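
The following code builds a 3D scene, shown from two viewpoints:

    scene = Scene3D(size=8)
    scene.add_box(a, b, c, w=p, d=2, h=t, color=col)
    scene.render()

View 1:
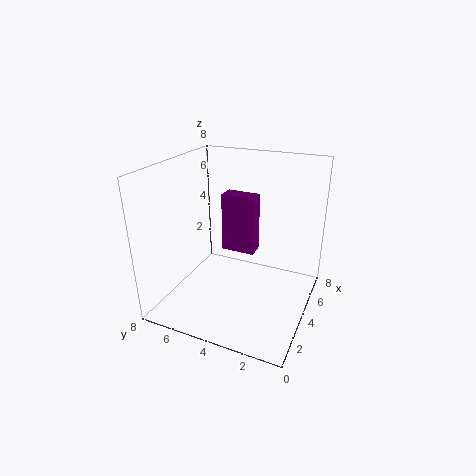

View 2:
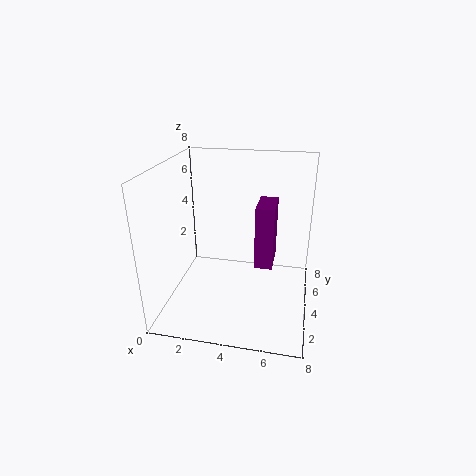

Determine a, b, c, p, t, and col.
a = 5, b = 3.5, c = 2.5, p = 1, t = 3.5, col = 'purple'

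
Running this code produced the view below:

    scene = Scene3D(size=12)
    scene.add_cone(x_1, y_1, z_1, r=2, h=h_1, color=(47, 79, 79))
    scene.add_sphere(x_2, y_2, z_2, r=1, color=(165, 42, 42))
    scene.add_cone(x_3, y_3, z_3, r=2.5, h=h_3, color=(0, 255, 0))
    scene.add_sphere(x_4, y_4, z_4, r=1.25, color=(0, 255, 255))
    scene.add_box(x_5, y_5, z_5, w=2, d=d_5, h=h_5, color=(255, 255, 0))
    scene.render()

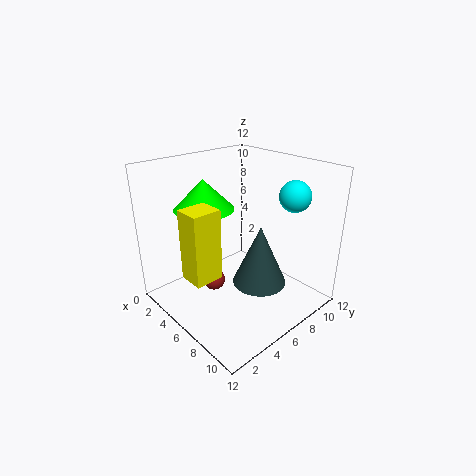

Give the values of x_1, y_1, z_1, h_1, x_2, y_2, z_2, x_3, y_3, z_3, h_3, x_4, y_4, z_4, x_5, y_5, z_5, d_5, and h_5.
x_1 = 9.5; y_1 = 5; z_1 = 4; h_1 = 4.5; x_2 = 3.5; y_2 = 5.25; z_2 = 1; x_3 = 3.5; y_3 = 4.5; z_3 = 8.25; h_3 = 2.5; x_4 = 9.25; y_4 = 9; z_4 = 9.75; x_5 = 5.5; y_5 = 0.75; z_5 = 4.25; d_5 = 2.25; h_5 = 5.5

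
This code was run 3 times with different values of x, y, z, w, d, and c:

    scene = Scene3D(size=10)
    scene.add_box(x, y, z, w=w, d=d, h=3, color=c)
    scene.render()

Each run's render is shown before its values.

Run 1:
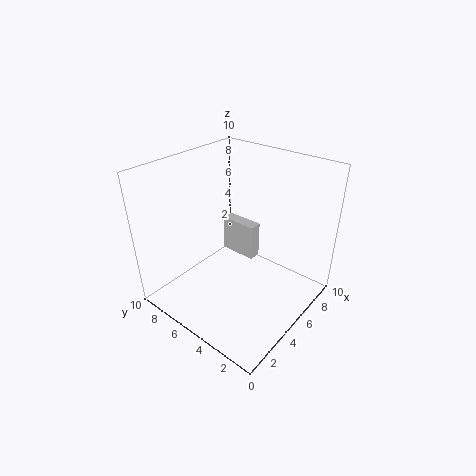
x = 8
y = 6
z = 1
w = 1
d = 3
c = 'lightgray'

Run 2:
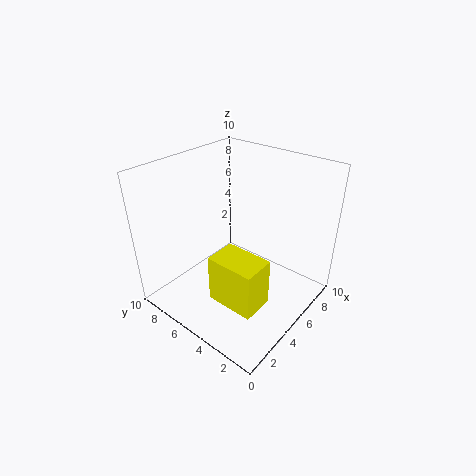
x = 1
y = 1
z = 3
w = 2
d = 3
c = 'yellow'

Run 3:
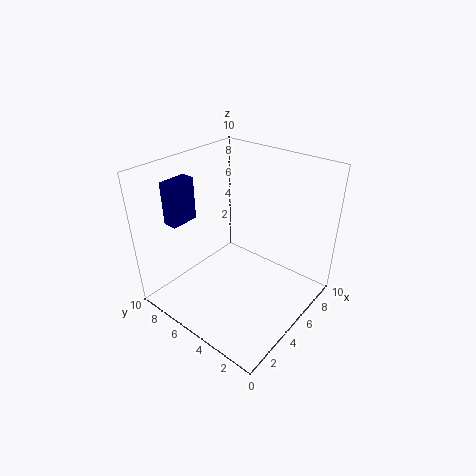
x = 2
y = 8
z = 6
w = 2
d = 1
c = 'navy'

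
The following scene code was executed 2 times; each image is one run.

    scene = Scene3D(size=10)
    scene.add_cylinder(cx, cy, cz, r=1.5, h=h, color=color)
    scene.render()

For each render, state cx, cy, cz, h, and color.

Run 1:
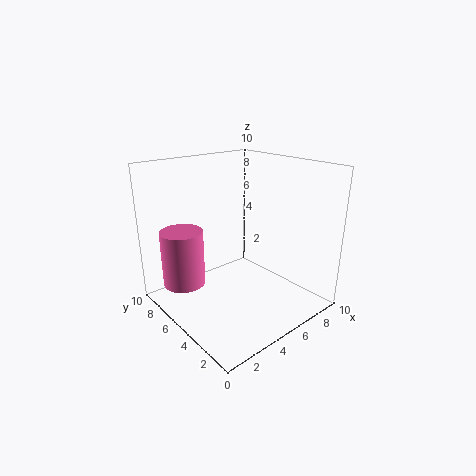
cx = 2, cy = 7.5, cz = 1.5, h = 4, color = 'hotpink'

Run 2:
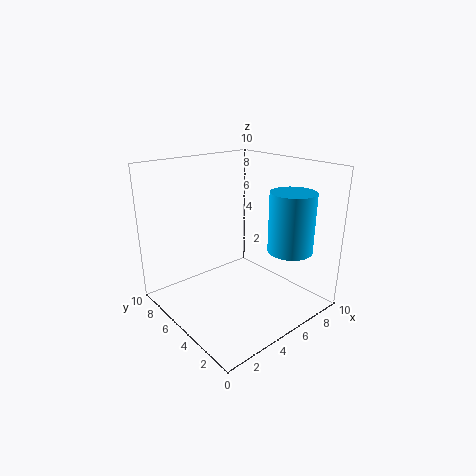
cx = 7, cy = 2, cz = 4.5, h = 4, color = 'deepskyblue'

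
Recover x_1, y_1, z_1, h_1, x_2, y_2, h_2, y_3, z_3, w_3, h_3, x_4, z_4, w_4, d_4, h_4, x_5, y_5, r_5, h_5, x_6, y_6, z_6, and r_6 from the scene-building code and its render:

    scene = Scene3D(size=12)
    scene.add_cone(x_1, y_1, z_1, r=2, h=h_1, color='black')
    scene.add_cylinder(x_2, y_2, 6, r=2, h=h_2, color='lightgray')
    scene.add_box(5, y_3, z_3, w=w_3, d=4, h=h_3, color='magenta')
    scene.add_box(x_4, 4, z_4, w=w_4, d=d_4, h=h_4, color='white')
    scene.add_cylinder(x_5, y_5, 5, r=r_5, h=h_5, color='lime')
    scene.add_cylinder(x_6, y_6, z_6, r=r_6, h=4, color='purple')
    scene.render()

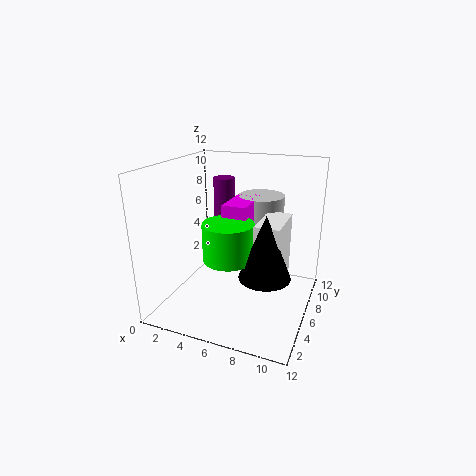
x_1 = 9; y_1 = 4; z_1 = 4; h_1 = 5; x_2 = 7; y_2 = 9; h_2 = 3; y_3 = 5; z_3 = 6; w_3 = 2; h_3 = 3; x_4 = 8; z_4 = 3; w_4 = 2; d_4 = 4; h_4 = 5; x_5 = 6; y_5 = 4; r_5 = 2; h_5 = 3; x_6 = 3; y_6 = 10; z_6 = 6; r_6 = 1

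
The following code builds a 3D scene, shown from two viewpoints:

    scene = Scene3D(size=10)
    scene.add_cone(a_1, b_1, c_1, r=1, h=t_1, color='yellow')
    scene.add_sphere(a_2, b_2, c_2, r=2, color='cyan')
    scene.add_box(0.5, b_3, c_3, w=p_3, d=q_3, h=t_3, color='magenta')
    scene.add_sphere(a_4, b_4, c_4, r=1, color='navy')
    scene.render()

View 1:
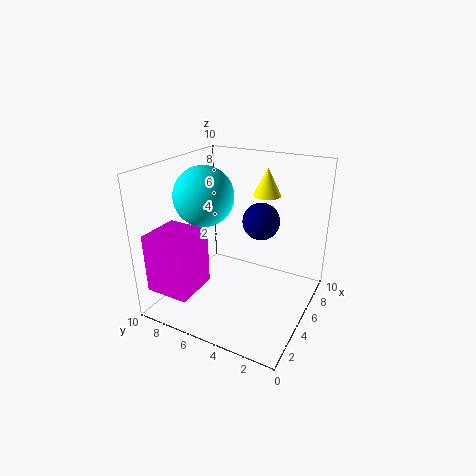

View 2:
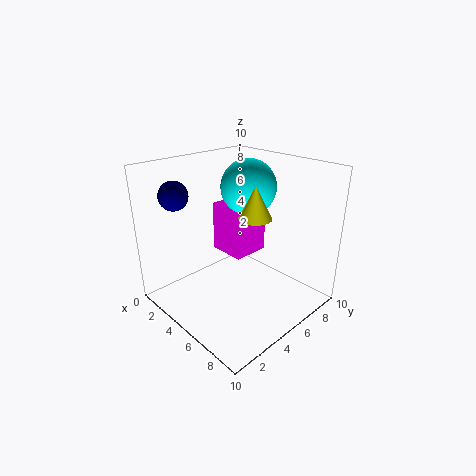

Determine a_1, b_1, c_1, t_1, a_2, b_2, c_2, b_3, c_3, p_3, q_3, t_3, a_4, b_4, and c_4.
a_1 = 7.5; b_1 = 4; c_1 = 7.5; t_1 = 2; a_2 = 4; b_2 = 7; c_2 = 8; b_3 = 6.5; c_3 = 2; p_3 = 3; q_3 = 3; t_3 = 4; a_4 = 2; b_4 = 2; c_4 = 8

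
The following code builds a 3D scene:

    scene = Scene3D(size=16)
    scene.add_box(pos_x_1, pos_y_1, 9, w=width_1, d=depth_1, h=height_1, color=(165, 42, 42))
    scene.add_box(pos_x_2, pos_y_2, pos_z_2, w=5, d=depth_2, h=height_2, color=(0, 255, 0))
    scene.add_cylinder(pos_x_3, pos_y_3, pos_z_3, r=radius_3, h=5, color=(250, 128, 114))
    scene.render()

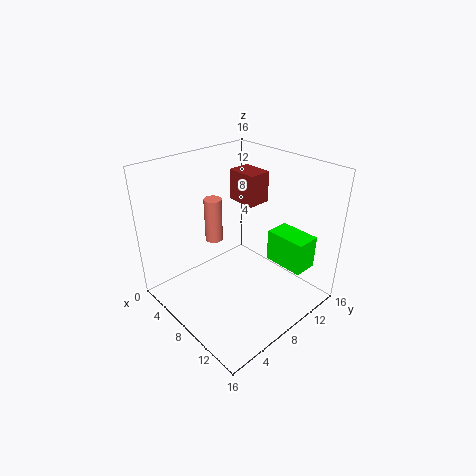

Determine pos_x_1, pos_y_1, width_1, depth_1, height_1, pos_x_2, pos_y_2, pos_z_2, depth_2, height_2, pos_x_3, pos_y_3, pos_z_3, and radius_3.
pos_x_1 = 1
pos_y_1 = 13
width_1 = 4
depth_1 = 3
height_1 = 4
pos_x_2 = 8
pos_y_2 = 13
pos_z_2 = 3
depth_2 = 3
height_2 = 4
pos_x_3 = 5
pos_y_3 = 7
pos_z_3 = 7
radius_3 = 1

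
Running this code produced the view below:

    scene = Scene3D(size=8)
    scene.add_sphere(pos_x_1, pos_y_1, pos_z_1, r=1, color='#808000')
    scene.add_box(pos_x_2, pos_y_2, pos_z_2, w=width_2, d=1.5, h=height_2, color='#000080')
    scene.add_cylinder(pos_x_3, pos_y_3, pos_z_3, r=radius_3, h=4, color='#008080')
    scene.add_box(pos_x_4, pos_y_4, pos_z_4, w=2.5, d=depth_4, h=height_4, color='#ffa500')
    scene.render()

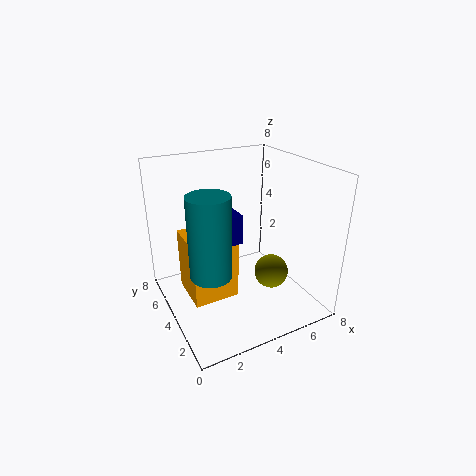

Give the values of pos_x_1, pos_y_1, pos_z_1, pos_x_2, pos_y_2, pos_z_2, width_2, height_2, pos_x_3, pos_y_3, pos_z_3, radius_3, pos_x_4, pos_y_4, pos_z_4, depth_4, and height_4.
pos_x_1 = 6; pos_y_1 = 3.5; pos_z_1 = 1.5; pos_x_2 = 2.5; pos_y_2 = 2.5; pos_z_2 = 4.5; width_2 = 1; height_2 = 1.5; pos_x_3 = 1.5; pos_y_3 = 2; pos_z_3 = 3.5; radius_3 = 1; pos_x_4 = 1; pos_y_4 = 3; pos_z_4 = 1; depth_4 = 2.5; height_4 = 3.5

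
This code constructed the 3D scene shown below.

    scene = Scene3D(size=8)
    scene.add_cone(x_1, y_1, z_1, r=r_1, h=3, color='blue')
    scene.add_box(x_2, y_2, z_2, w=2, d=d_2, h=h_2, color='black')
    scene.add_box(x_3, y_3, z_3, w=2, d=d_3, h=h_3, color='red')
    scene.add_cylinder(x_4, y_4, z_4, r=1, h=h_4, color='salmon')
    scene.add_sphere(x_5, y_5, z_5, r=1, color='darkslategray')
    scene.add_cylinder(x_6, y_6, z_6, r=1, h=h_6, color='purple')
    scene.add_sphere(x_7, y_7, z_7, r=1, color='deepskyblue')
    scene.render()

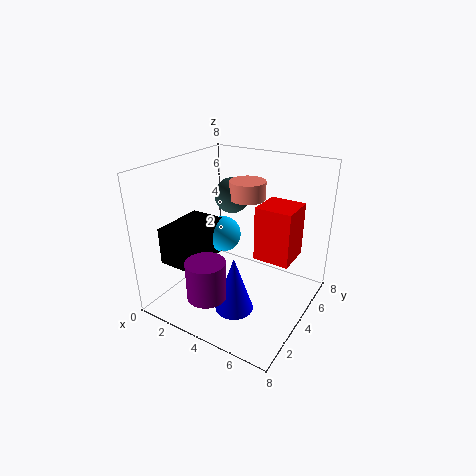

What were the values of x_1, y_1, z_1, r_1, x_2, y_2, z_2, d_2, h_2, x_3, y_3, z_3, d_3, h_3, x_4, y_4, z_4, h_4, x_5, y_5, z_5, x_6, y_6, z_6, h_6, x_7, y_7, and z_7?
x_1 = 5, y_1 = 2, z_1 = 1, r_1 = 1, x_2 = 1, y_2 = 1, z_2 = 3, d_2 = 3, h_2 = 2, x_3 = 5, y_3 = 4, z_3 = 3, d_3 = 2, h_3 = 3, x_4 = 4, y_4 = 5, z_4 = 6, h_4 = 1, x_5 = 3, y_5 = 5, z_5 = 6, x_6 = 4, y_6 = 1, z_6 = 2, h_6 = 2, x_7 = 3, y_7 = 4, z_7 = 4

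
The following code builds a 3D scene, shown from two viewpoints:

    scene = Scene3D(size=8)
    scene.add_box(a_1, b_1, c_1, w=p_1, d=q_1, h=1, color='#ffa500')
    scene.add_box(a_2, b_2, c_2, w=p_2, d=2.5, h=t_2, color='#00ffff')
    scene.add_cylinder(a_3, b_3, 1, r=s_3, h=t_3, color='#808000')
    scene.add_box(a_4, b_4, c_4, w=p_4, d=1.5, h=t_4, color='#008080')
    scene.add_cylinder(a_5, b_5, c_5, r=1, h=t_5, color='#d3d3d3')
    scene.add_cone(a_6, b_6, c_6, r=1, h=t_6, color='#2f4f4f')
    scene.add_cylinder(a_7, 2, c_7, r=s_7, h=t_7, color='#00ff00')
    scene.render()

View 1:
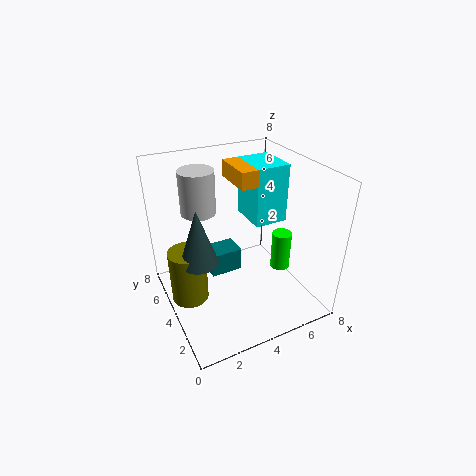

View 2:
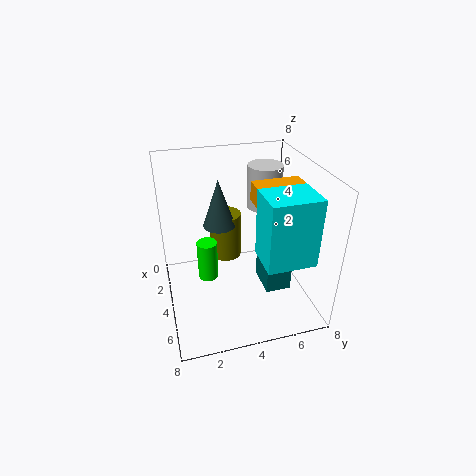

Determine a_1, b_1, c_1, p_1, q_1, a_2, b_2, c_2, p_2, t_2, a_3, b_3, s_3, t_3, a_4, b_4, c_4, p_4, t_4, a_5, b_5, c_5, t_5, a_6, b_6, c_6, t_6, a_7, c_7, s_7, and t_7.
a_1 = 4.5; b_1 = 4.5; c_1 = 6.5; p_1 = 1; q_1 = 2.5; a_2 = 5.5; b_2 = 4.5; c_2 = 4; p_2 = 2; t_2 = 3.5; a_3 = 1; b_3 = 4; s_3 = 1; t_3 = 3; a_4 = 3; b_4 = 5.5; c_4 = 0.5; p_4 = 2; t_4 = 1.5; a_5 = 2.5; b_5 = 6; c_5 = 5; t_5 = 2.5; a_6 = 1.5; b_6 = 3.5; c_6 = 3.5; t_6 = 3; a_7 = 5.5; c_7 = 3; s_7 = 0.5; t_7 = 2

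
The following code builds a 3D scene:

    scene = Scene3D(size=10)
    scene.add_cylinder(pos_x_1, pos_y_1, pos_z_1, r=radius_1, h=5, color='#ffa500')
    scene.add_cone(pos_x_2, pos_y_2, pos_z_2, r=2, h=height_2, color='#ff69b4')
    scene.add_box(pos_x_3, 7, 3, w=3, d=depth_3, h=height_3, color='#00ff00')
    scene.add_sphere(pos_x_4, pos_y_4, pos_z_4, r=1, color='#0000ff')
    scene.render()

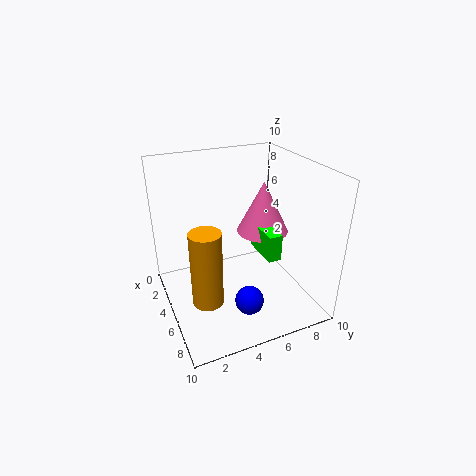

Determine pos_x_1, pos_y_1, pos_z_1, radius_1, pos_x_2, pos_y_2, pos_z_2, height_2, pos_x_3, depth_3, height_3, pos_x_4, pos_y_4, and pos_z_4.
pos_x_1 = 7; pos_y_1 = 2; pos_z_1 = 2; radius_1 = 1; pos_x_2 = 3; pos_y_2 = 8; pos_z_2 = 4; height_2 = 4; pos_x_3 = 3; depth_3 = 1; height_3 = 2; pos_x_4 = 7; pos_y_4 = 5; pos_z_4 = 1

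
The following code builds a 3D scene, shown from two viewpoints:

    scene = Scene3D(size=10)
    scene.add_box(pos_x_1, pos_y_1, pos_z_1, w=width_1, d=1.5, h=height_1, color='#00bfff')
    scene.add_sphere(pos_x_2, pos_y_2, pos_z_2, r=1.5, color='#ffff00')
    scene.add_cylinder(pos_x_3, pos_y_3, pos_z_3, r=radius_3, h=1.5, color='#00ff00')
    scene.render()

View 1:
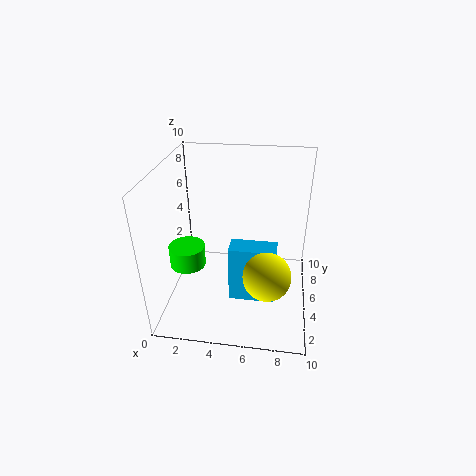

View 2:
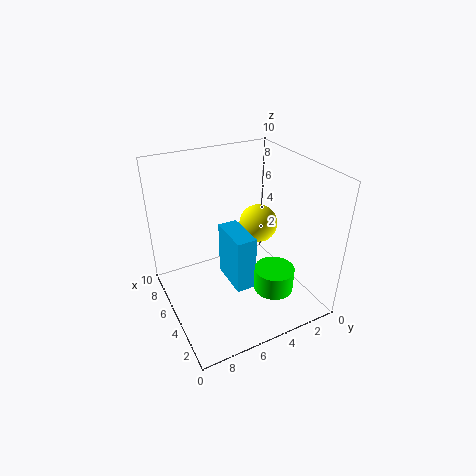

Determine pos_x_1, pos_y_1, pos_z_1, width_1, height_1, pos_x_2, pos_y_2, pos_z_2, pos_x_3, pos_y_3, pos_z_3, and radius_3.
pos_x_1 = 4.5, pos_y_1 = 3.75, pos_z_1 = 0.5, width_1 = 3.25, height_1 = 4.25, pos_x_2 = 7.25, pos_y_2 = 2, pos_z_2 = 4.25, pos_x_3 = 1.5, pos_y_3 = 4.25, pos_z_3 = 3, radius_3 = 1.25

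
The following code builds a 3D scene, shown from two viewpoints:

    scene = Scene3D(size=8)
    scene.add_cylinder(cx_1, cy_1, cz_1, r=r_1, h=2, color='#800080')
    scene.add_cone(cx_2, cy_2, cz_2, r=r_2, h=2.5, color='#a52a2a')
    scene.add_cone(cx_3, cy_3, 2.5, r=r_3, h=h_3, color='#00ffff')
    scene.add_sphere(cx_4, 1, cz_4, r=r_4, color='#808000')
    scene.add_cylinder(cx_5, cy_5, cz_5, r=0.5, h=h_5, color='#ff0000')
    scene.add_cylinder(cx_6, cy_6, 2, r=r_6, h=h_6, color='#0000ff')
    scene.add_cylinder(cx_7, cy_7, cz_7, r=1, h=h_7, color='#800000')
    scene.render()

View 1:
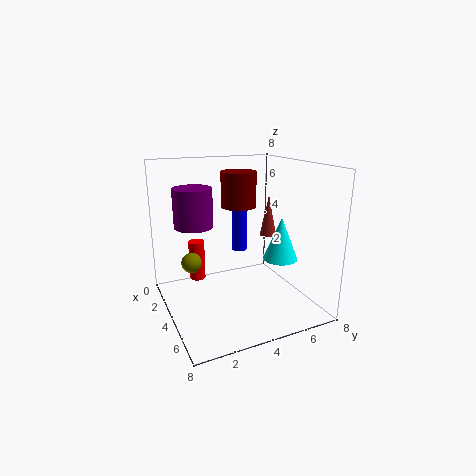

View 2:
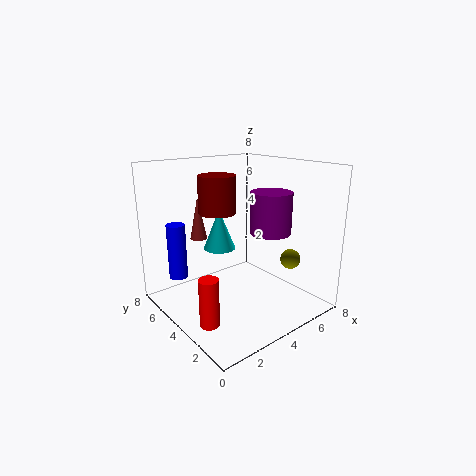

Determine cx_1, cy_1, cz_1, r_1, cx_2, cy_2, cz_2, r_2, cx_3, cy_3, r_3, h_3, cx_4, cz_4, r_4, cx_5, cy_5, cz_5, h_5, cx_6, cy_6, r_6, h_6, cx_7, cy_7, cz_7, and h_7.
cx_1 = 4; cy_1 = 1.5; cz_1 = 5; r_1 = 1; cx_2 = 3; cy_2 = 6.5; cz_2 = 3.5; r_2 = 0.5; cx_3 = 4.5; cy_3 = 6.5; r_3 = 1; h_3 = 2.5; cx_4 = 5; cz_4 = 3.5; r_4 = 0.5; cx_5 = 1; cy_5 = 2.5; cz_5 = 0.5; h_5 = 2.5; cx_6 = 1; cy_6 = 5.5; r_6 = 0.5; h_6 = 3; cx_7 = 3; cy_7 = 4.5; cz_7 = 5.5; h_7 = 2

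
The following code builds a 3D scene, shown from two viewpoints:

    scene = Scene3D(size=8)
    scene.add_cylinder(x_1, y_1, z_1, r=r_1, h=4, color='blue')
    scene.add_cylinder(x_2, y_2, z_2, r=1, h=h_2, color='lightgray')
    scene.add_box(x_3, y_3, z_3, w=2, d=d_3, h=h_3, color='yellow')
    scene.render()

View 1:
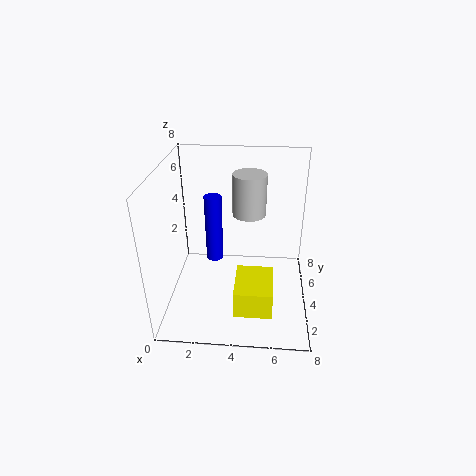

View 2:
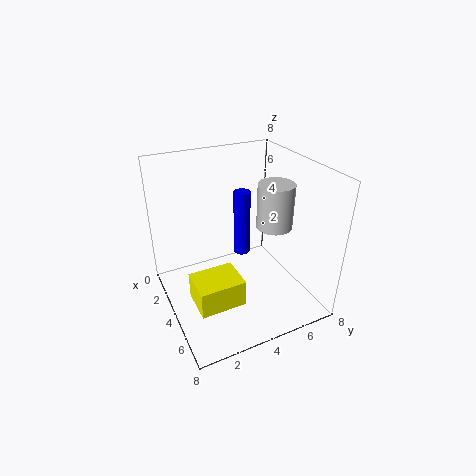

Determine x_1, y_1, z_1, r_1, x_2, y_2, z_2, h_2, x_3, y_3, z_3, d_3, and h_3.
x_1 = 2.5; y_1 = 5; z_1 = 2; r_1 = 0.5; x_2 = 4.5; y_2 = 6; z_2 = 4.5; h_2 = 2.5; x_3 = 4; y_3 = 1; z_3 = 1; d_3 = 2.5; h_3 = 1.5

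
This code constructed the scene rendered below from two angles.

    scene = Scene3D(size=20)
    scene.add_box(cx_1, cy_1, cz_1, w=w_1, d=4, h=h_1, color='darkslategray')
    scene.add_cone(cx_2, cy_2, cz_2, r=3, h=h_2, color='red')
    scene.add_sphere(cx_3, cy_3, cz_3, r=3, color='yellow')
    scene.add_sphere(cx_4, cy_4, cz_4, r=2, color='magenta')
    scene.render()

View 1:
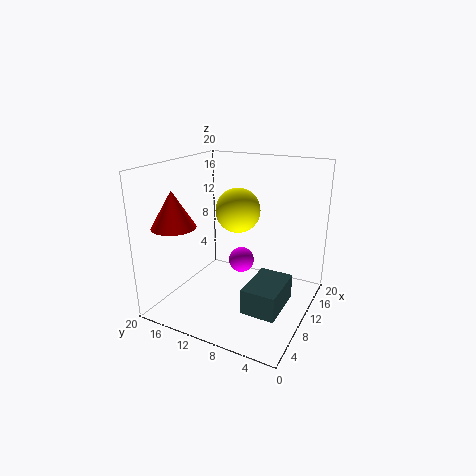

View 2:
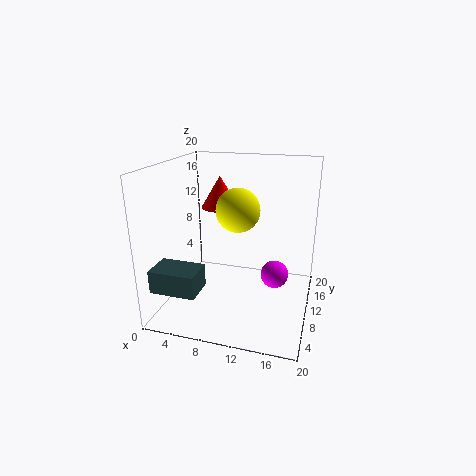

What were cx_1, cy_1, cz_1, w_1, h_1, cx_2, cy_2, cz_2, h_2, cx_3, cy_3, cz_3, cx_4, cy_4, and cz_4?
cx_1 = 1, cy_1 = 1, cz_1 = 5, w_1 = 6, h_1 = 3, cx_2 = 5, cy_2 = 17, cz_2 = 12, h_2 = 5, cx_3 = 10, cy_3 = 10, cz_3 = 14, cx_4 = 15, cy_4 = 12, cz_4 = 4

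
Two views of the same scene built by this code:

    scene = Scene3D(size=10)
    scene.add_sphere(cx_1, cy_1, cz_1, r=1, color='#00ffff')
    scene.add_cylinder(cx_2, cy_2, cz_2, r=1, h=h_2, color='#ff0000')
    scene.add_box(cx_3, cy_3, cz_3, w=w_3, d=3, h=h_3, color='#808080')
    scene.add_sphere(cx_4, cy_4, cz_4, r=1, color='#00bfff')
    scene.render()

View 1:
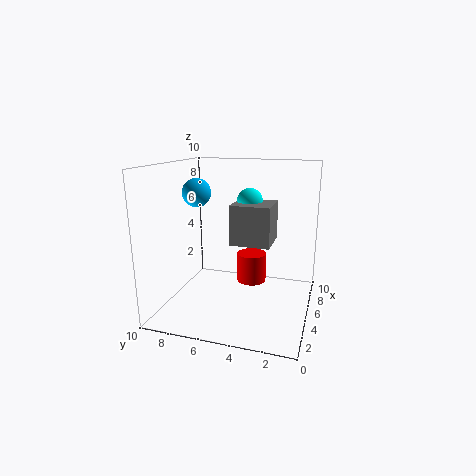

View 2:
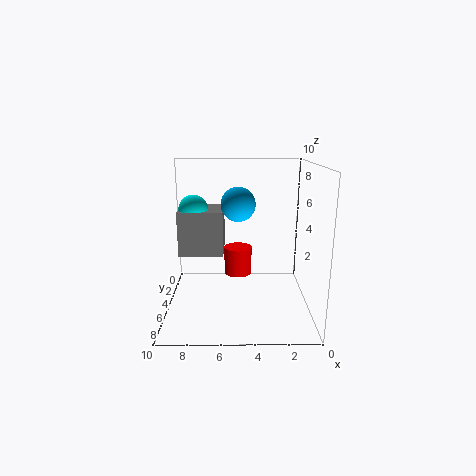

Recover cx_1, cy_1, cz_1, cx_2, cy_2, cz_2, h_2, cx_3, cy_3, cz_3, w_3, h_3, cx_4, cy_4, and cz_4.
cx_1 = 8
cy_1 = 5
cz_1 = 7
cx_2 = 5
cy_2 = 4
cz_2 = 2
h_2 = 2
cx_3 = 6
cy_3 = 3
cz_3 = 4
w_3 = 3
h_3 = 3
cx_4 = 5
cy_4 = 8
cz_4 = 8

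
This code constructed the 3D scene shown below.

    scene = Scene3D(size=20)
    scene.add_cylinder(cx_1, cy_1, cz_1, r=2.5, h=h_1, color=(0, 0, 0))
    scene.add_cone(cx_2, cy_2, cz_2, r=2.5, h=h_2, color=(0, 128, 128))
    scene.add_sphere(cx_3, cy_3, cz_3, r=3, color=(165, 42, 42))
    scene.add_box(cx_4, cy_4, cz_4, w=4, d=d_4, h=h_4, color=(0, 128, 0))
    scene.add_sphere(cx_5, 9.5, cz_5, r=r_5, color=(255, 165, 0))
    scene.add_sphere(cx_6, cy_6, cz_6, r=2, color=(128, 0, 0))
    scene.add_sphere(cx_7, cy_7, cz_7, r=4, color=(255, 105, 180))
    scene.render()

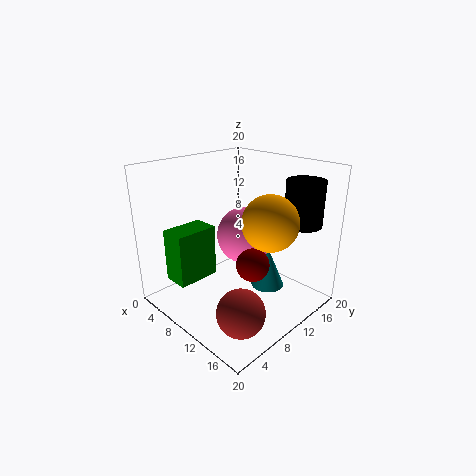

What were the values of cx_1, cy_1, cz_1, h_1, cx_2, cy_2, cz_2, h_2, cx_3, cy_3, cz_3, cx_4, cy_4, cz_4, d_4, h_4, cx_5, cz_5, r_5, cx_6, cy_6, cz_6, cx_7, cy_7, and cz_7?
cx_1 = 17
cy_1 = 15
cz_1 = 12.5
h_1 = 6
cx_2 = 11.5
cy_2 = 15
cz_2 = 1
h_2 = 6
cx_3 = 16.5
cy_3 = 4
cz_3 = 4
cx_4 = 0.5
cy_4 = 4
cz_4 = 2
d_4 = 6.5
h_4 = 8
cx_5 = 16
cz_5 = 14
r_5 = 3.5
cx_6 = 16
cy_6 = 6.5
cz_6 = 9.5
cx_7 = 10
cy_7 = 11.5
cz_7 = 10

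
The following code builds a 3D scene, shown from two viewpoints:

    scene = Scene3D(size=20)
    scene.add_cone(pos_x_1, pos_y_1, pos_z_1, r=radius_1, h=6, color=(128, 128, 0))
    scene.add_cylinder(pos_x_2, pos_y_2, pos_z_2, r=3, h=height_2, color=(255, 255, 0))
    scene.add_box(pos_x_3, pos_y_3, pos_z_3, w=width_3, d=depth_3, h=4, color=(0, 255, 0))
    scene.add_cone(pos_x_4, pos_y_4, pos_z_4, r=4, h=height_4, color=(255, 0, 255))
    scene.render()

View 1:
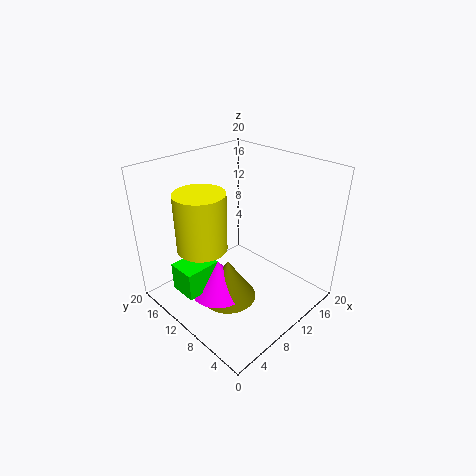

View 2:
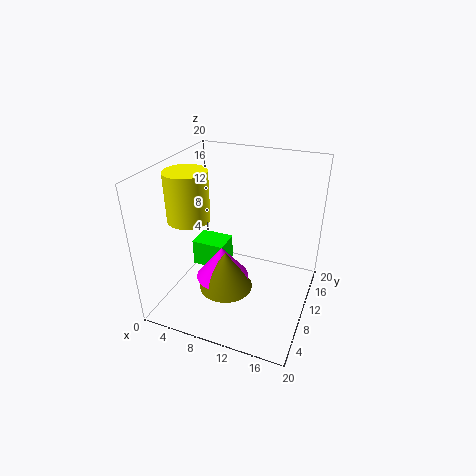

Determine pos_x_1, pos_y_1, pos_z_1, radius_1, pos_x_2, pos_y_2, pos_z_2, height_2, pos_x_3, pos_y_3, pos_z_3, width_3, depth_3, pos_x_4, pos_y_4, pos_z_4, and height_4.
pos_x_1 = 8, pos_y_1 = 10, pos_z_1 = 1, radius_1 = 4, pos_x_2 = 3, pos_y_2 = 9, pos_z_2 = 12, height_2 = 7, pos_x_3 = 2, pos_y_3 = 11, pos_z_3 = 3, width_3 = 5, depth_3 = 4, pos_x_4 = 7, pos_y_4 = 11, pos_z_4 = 2, height_4 = 5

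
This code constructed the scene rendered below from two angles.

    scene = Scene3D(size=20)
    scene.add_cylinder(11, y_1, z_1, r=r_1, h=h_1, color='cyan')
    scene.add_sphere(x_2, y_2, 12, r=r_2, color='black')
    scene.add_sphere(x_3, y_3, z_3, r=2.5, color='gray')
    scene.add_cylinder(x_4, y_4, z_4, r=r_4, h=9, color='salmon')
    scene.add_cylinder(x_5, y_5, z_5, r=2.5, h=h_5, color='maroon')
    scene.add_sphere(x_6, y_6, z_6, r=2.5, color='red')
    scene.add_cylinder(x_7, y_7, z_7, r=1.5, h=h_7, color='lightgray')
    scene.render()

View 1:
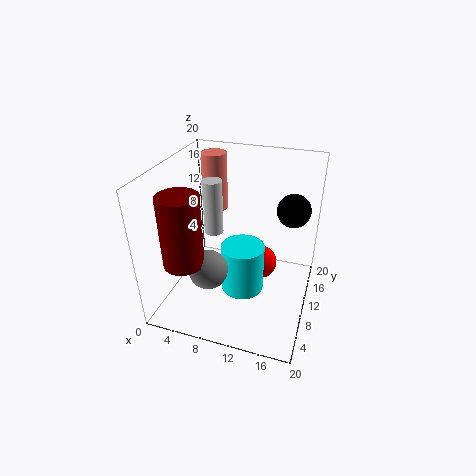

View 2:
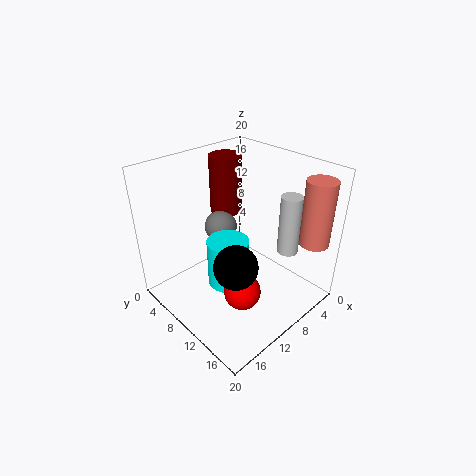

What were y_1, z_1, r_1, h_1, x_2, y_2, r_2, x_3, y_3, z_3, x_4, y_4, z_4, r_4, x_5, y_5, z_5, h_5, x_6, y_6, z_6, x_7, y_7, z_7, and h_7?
y_1 = 9, z_1 = 2.5, r_1 = 3, h_1 = 7, x_2 = 16.5, y_2 = 16.5, r_2 = 2.5, x_3 = 8, y_3 = 4, z_3 = 8.5, x_4 = 3.5, y_4 = 18, z_4 = 10, r_4 = 2, x_5 = 5.5, y_5 = 2.5, z_5 = 10, h_5 = 9, x_6 = 12.5, y_6 = 13.5, z_6 = 4, x_7 = 4.5, y_7 = 14.5, z_7 = 7.5, h_7 = 8.5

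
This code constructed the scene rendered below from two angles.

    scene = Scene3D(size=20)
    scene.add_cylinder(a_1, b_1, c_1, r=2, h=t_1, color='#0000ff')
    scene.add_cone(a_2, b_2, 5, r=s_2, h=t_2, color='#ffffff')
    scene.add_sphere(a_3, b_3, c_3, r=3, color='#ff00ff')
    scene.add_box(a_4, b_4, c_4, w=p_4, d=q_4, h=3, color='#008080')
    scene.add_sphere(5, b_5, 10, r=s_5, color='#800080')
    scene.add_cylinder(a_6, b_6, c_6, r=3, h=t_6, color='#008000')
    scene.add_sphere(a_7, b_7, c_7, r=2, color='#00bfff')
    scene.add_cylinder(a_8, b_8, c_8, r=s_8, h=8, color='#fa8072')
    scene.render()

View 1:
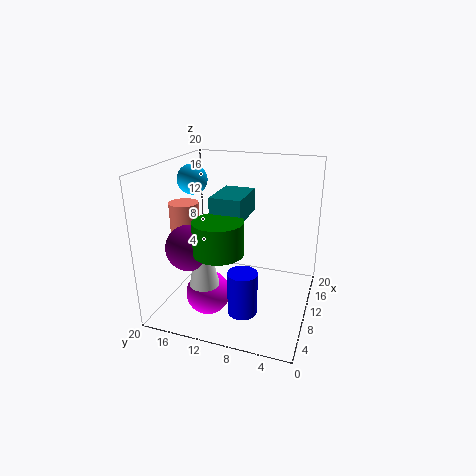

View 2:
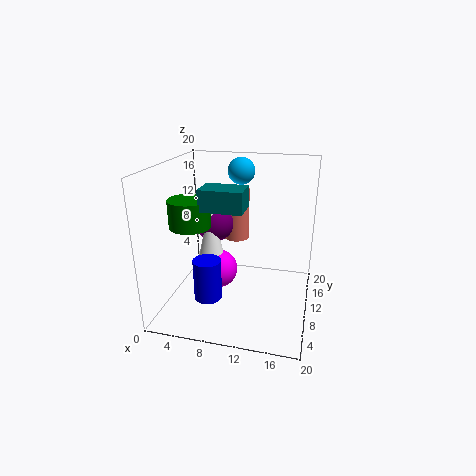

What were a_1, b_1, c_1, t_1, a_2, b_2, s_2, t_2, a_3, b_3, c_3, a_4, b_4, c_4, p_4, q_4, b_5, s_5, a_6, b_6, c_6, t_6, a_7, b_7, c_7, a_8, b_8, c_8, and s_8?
a_1 = 6; b_1 = 8; c_1 = 1; t_1 = 6; a_2 = 5; b_2 = 13; s_2 = 2; t_2 = 9; a_3 = 6; b_3 = 13; c_3 = 3; a_4 = 5; b_4 = 8; c_4 = 14; p_4 = 6; q_4 = 4; b_5 = 15; s_5 = 3; a_6 = 3; b_6 = 10; c_6 = 11; t_6 = 4; a_7 = 9; b_7 = 16; c_7 = 18; a_8 = 8; b_8 = 17; c_8 = 7; s_8 = 2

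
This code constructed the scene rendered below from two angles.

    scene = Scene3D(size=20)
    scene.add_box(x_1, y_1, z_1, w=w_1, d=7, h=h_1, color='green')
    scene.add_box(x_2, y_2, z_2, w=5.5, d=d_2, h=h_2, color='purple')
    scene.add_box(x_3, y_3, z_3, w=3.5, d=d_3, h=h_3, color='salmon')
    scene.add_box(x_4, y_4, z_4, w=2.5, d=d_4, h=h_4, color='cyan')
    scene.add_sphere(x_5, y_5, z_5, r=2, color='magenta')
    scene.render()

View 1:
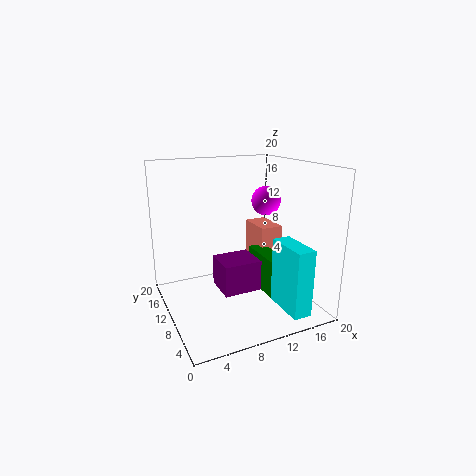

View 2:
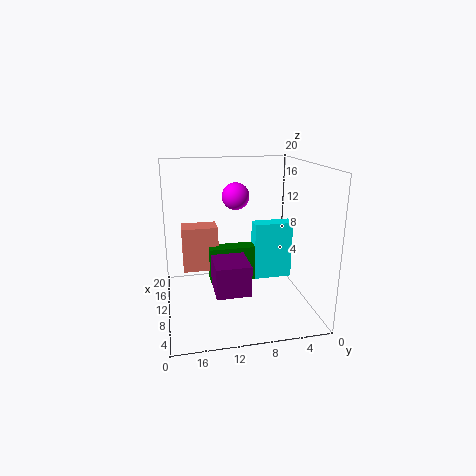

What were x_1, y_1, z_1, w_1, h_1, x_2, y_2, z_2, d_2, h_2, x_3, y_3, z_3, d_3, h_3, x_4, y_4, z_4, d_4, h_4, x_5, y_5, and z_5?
x_1 = 13.5, y_1 = 6.5, z_1 = 1.5, w_1 = 2.5, h_1 = 5.5, x_2 = 7.5, y_2 = 8.5, z_2 = 2, d_2 = 5, h_2 = 4.5, x_3 = 15, y_3 = 12, z_3 = 3, d_3 = 5.5, h_3 = 7, x_4 = 13.5, y_4 = 0.5, z_4 = 1.5, d_4 = 6, h_4 = 9, x_5 = 14, y_5 = 9.5, z_5 = 15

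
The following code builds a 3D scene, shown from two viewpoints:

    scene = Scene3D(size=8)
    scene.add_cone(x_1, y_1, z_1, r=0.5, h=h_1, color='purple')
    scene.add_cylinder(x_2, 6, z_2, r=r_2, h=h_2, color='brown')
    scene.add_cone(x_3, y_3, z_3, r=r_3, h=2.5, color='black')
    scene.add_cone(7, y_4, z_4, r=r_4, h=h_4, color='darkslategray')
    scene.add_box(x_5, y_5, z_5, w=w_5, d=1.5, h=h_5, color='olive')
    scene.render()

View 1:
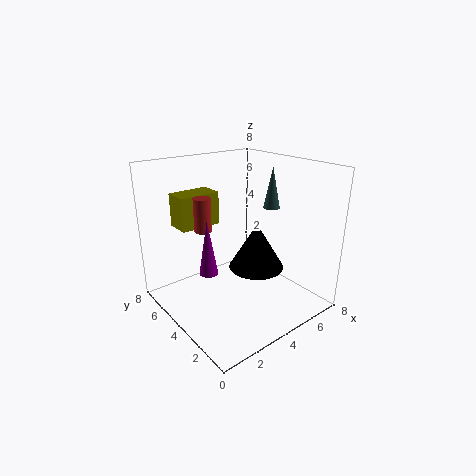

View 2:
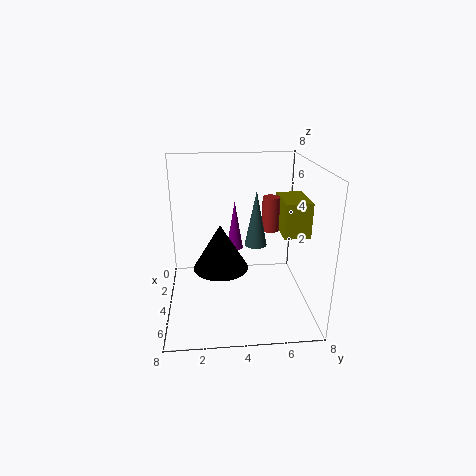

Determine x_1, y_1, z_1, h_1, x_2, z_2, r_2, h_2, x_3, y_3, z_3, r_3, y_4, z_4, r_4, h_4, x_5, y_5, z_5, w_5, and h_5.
x_1 = 2
y_1 = 4
z_1 = 2.5
h_1 = 3
x_2 = 3
z_2 = 4
r_2 = 0.5
h_2 = 2
x_3 = 4.5
y_3 = 3
z_3 = 2.5
r_3 = 1.5
y_4 = 4.5
z_4 = 5
r_4 = 0.5
h_4 = 2.5
x_5 = 2
y_5 = 6.5
z_5 = 4
w_5 = 2.5
h_5 = 2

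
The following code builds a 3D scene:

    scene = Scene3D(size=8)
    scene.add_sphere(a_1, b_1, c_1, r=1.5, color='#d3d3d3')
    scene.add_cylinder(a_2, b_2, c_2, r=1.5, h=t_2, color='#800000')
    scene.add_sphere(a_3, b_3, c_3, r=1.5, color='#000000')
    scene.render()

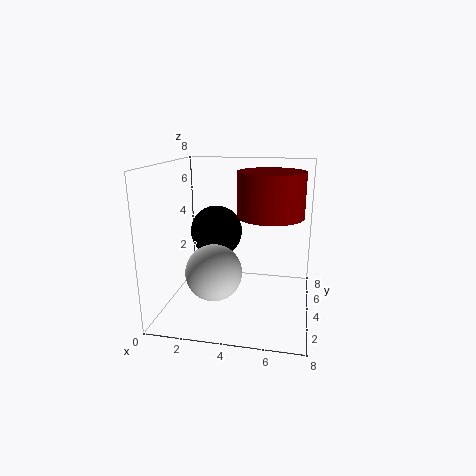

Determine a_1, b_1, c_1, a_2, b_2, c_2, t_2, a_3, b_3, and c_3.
a_1 = 3; b_1 = 2.5; c_1 = 2.5; a_2 = 6; b_2 = 1.5; c_2 = 6; t_2 = 2; a_3 = 2.5; b_3 = 5; c_3 = 4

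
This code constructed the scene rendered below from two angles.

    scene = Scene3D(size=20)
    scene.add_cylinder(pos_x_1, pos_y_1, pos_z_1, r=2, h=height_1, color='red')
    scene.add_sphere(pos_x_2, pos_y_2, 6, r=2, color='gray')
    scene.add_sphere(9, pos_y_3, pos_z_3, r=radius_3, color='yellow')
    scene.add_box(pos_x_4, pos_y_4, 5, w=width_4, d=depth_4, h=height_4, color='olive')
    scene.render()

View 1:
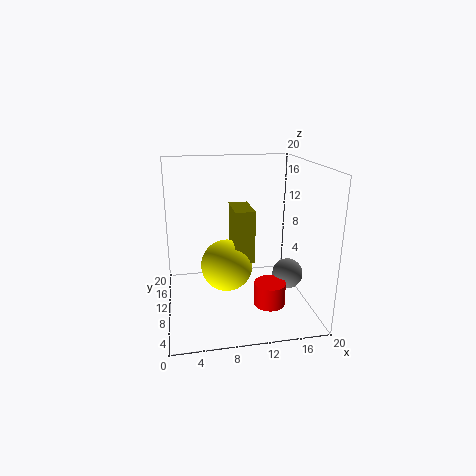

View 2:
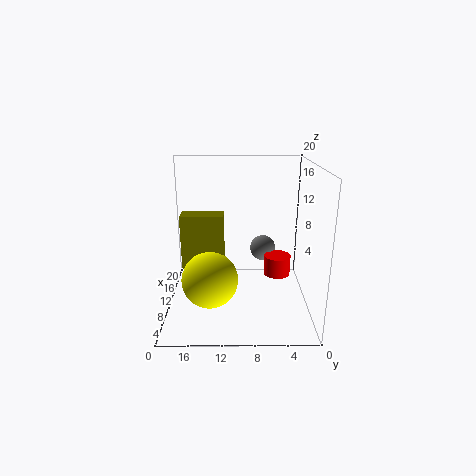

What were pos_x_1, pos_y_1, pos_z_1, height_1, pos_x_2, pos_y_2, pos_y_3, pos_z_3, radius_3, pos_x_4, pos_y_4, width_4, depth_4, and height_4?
pos_x_1 = 13; pos_y_1 = 4; pos_z_1 = 3; height_1 = 3; pos_x_2 = 16; pos_y_2 = 6; pos_y_3 = 14; pos_z_3 = 4; radius_3 = 4; pos_x_4 = 10; pos_y_4 = 12; width_4 = 3; depth_4 = 6; height_4 = 8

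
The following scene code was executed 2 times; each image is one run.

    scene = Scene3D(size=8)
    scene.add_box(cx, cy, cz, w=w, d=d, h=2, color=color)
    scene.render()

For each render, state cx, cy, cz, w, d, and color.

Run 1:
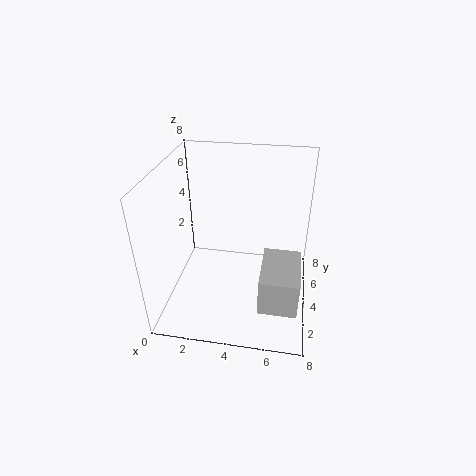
cx = 5.5; cy = 1; cz = 1.5; w = 2; d = 3; color = 'lightgray'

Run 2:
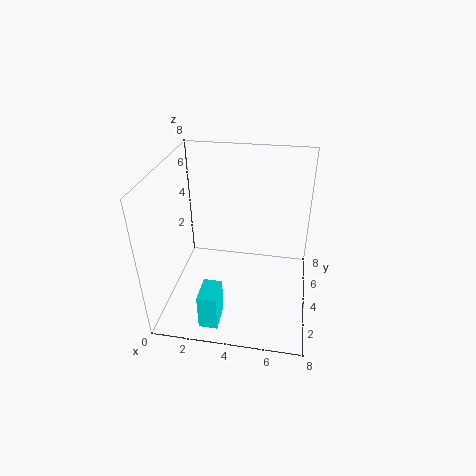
cx = 2.5; cy = 0.5; cz = 0.5; w = 1; d = 1.5; color = 'cyan'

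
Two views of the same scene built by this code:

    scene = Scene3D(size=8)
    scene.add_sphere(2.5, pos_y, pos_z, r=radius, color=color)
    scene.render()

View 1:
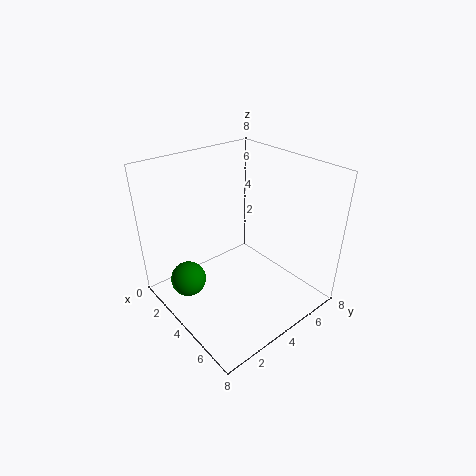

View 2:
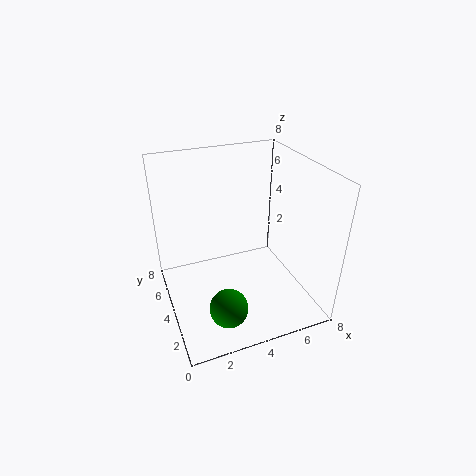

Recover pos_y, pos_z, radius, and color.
pos_y = 1.5
pos_z = 1.5
radius = 1
color = 'green'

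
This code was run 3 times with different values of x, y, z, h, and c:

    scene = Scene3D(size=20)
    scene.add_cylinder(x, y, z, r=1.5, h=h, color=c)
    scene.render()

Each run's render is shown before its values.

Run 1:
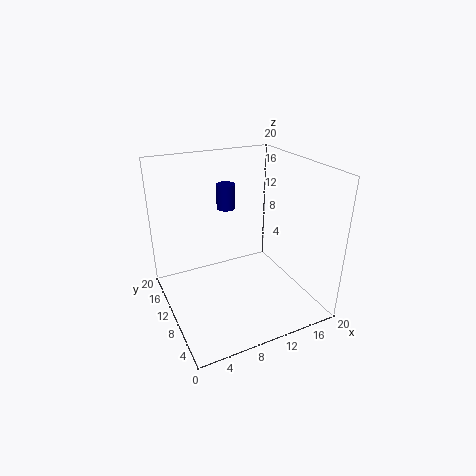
x = 12; y = 18.5; z = 11; h = 4; c = 'navy'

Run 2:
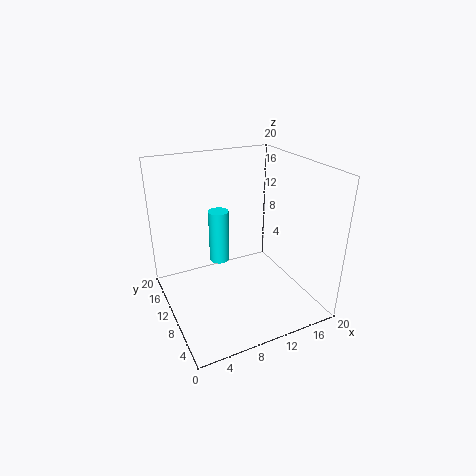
x = 9; y = 14.5; z = 4.5; h = 8; c = 'cyan'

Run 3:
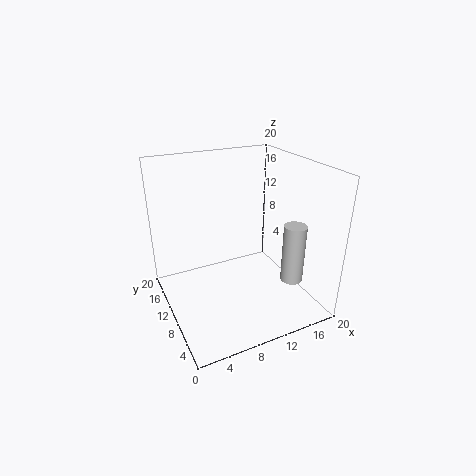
x = 15.5; y = 4.5; z = 5; h = 8; c = 'lightgray'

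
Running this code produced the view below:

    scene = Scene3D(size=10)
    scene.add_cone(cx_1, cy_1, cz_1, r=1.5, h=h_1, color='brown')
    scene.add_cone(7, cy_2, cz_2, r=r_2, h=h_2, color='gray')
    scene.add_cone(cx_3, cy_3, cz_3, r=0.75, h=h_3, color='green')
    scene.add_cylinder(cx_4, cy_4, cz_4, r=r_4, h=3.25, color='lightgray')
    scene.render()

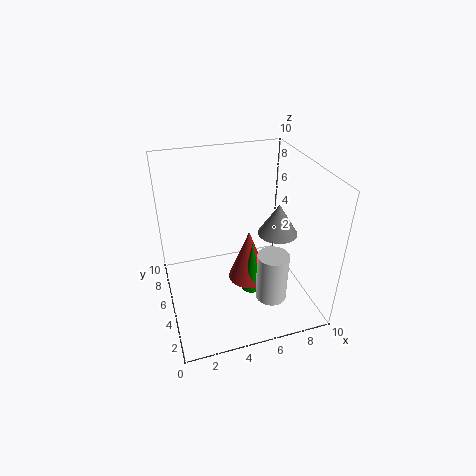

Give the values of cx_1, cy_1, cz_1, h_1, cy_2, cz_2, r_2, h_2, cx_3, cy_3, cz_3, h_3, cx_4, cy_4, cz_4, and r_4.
cx_1 = 6
cy_1 = 5.5
cz_1 = 1
h_1 = 4
cy_2 = 3
cz_2 = 6.25
r_2 = 1.25
h_2 = 2
cx_3 = 6
cy_3 = 4.75
cz_3 = 0.5
h_3 = 4
cx_4 = 6.25
cy_4 = 1.75
cz_4 = 2.25
r_4 = 1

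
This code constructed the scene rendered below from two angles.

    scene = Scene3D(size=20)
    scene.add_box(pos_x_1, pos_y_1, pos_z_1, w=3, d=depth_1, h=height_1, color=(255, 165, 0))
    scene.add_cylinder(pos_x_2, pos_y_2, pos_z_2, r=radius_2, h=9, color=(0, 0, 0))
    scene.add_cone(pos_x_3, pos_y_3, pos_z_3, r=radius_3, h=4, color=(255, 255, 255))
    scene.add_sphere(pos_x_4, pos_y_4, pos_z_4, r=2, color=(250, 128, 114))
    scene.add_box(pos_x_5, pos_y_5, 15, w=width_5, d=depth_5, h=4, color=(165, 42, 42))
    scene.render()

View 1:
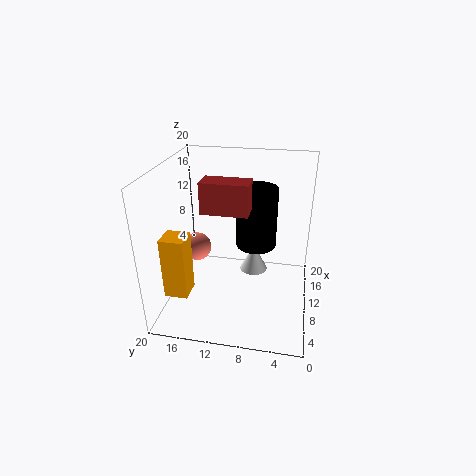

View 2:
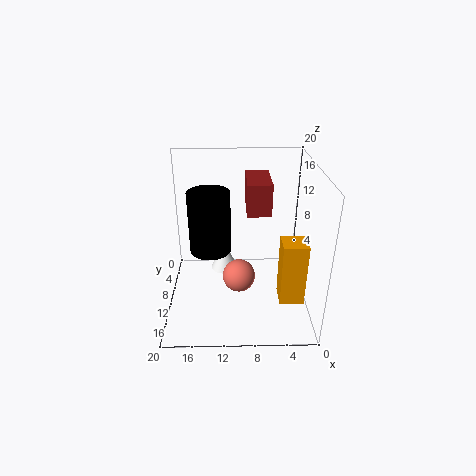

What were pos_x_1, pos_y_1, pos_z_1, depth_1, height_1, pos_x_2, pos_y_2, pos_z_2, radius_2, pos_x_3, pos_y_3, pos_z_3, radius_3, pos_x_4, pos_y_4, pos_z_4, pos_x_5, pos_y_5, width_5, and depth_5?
pos_x_1 = 2; pos_y_1 = 15; pos_z_1 = 5; depth_1 = 3; height_1 = 8; pos_x_2 = 14; pos_y_2 = 8; pos_z_2 = 7; radius_2 = 3; pos_x_3 = 12; pos_y_3 = 8; pos_z_3 = 4; radius_3 = 2; pos_x_4 = 10; pos_y_4 = 16; pos_z_4 = 8; pos_x_5 = 6; pos_y_5 = 8; width_5 = 3; depth_5 = 6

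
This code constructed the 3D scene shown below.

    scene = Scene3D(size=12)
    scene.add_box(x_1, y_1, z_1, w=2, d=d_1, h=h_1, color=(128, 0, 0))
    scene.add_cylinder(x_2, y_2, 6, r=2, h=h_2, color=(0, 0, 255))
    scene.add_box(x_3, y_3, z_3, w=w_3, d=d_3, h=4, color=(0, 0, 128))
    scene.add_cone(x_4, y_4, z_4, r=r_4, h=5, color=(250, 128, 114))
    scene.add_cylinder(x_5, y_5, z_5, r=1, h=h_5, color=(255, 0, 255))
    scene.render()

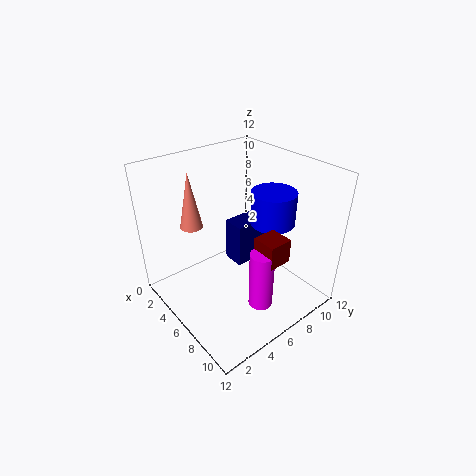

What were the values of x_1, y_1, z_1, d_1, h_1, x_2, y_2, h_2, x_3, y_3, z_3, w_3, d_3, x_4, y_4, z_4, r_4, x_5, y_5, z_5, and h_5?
x_1 = 8, y_1 = 6, z_1 = 5, d_1 = 2, h_1 = 2, x_2 = 6, y_2 = 10, h_2 = 3, x_3 = 3, y_3 = 7, z_3 = 2, w_3 = 2, d_3 = 4, x_4 = 2, y_4 = 4, z_4 = 6, r_4 = 1, x_5 = 9, y_5 = 6, z_5 = 1, h_5 = 5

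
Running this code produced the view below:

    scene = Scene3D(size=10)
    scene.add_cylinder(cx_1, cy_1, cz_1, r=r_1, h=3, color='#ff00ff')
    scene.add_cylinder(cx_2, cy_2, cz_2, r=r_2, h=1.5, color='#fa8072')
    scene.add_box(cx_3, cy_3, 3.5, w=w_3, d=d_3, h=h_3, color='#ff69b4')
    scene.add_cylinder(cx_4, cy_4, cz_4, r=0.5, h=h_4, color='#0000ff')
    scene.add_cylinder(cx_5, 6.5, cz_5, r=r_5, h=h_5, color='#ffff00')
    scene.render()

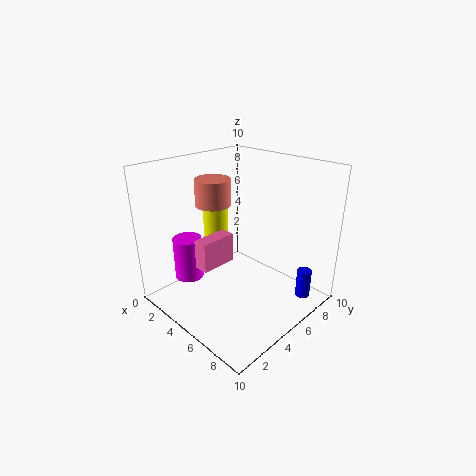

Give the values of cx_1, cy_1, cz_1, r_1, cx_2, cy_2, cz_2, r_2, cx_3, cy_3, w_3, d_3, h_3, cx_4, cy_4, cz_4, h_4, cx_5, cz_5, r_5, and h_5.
cx_1 = 2.5
cy_1 = 2.5
cz_1 = 2
r_1 = 1
cx_2 = 6
cy_2 = 2
cz_2 = 8.5
r_2 = 1
cx_3 = 4
cy_3 = 2
w_3 = 1
d_3 = 2.5
h_3 = 2
cx_4 = 9
cy_4 = 7.5
cz_4 = 1
h_4 = 2
cx_5 = 1
cz_5 = 2.5
r_5 = 1
h_5 = 3.5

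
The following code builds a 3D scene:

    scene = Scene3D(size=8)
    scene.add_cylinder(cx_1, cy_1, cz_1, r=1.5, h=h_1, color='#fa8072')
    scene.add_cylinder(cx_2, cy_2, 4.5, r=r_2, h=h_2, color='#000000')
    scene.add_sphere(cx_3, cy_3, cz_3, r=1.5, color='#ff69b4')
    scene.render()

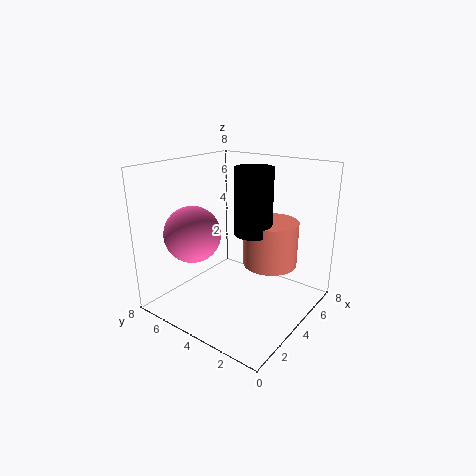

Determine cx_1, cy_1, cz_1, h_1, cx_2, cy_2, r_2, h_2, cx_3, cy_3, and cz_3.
cx_1 = 5; cy_1 = 2.5; cz_1 = 2.5; h_1 = 2.5; cx_2 = 4; cy_2 = 3; r_2 = 1; h_2 = 3.5; cx_3 = 2; cy_3 = 5.5; cz_3 = 4.5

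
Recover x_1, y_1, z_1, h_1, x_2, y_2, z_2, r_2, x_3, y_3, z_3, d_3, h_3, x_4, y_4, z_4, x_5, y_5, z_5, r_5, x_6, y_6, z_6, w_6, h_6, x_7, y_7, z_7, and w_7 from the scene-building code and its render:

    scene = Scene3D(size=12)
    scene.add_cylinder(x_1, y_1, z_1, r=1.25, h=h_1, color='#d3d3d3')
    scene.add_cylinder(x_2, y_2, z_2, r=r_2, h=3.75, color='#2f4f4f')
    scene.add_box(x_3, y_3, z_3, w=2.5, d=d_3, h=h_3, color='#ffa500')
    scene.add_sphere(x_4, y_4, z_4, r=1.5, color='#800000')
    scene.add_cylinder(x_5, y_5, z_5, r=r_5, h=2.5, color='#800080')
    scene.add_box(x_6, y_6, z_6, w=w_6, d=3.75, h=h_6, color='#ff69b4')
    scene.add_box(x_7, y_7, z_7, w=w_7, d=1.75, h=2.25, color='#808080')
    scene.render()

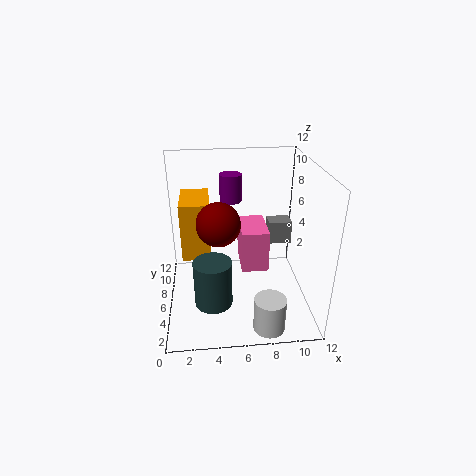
x_1 = 8
y_1 = 1.5
z_1 = 0.25
h_1 = 2.75
x_2 = 3.75
y_2 = 3.25
z_2 = 1.75
r_2 = 1.5
x_3 = 1.25
y_3 = 6.5
z_3 = 3.75
d_3 = 4.25
h_3 = 5
x_4 = 4.25
y_4 = 2
z_4 = 9.25
x_5 = 5.75
y_5 = 10
z_5 = 7.75
r_5 = 1
x_6 = 6.25
y_6 = 5
z_6 = 3.25
w_6 = 2.25
h_6 = 3.5
x_7 = 9.5
y_7 = 10
z_7 = 3
w_7 = 2.25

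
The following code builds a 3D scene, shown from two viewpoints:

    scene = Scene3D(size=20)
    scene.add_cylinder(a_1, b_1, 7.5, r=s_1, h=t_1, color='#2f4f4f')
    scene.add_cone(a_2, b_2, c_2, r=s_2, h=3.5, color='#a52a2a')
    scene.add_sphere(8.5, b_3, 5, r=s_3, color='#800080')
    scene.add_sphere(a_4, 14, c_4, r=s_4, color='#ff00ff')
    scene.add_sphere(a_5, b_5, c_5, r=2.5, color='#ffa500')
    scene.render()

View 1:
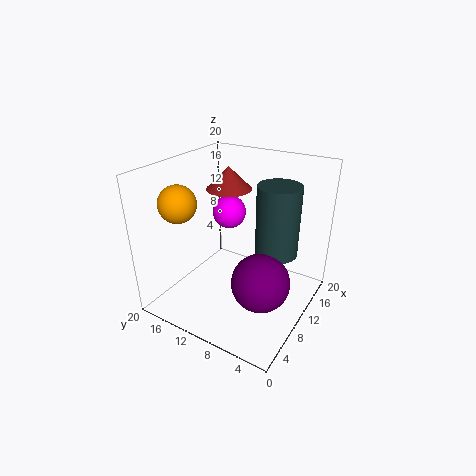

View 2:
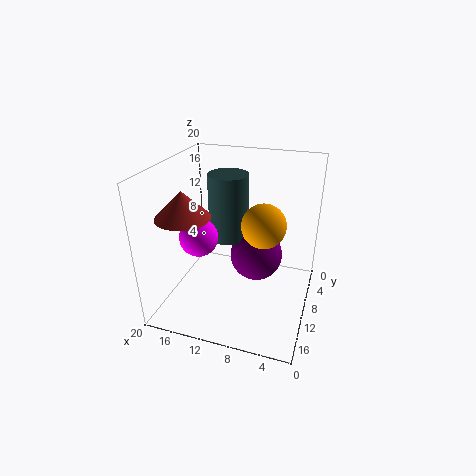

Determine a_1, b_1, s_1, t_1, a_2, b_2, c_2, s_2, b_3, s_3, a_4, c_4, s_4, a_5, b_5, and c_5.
a_1 = 13
b_1 = 5.5
s_1 = 3
t_1 = 10
a_2 = 15.5
b_2 = 15
c_2 = 14.5
s_2 = 3.5
b_3 = 5.5
s_3 = 4
a_4 = 14
c_4 = 11.5
s_4 = 2.5
a_5 = 5
b_5 = 16
c_5 = 15.5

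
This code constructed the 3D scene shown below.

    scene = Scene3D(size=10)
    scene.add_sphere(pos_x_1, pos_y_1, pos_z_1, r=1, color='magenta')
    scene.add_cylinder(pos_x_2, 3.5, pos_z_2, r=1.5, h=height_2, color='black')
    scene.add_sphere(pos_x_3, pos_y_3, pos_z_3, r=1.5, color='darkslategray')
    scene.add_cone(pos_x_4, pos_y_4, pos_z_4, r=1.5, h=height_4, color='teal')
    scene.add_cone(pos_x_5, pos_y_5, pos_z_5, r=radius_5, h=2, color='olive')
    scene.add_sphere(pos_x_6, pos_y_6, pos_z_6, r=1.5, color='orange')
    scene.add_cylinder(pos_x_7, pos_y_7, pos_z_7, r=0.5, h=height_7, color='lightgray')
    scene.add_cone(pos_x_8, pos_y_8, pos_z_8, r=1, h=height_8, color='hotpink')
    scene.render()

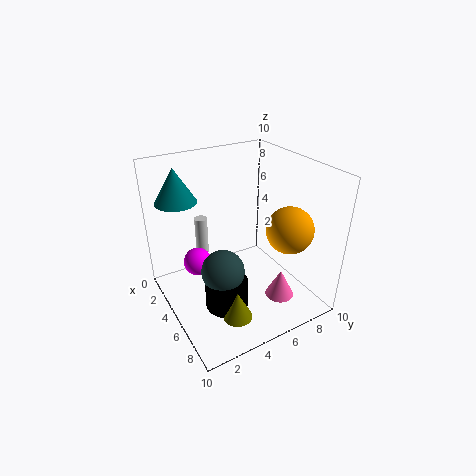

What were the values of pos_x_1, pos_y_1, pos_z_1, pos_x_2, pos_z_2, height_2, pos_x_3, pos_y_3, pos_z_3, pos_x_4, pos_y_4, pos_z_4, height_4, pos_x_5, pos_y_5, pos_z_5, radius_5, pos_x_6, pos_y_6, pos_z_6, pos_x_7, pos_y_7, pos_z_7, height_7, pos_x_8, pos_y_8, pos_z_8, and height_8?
pos_x_1 = 3.5, pos_y_1 = 2.5, pos_z_1 = 3, pos_x_2 = 6, pos_z_2 = 0.5, height_2 = 2, pos_x_3 = 5.5, pos_y_3 = 3.5, pos_z_3 = 3, pos_x_4 = 1.5, pos_y_4 = 2, pos_z_4 = 7, height_4 = 2.5, pos_x_5 = 7.5, pos_y_5 = 3.5, pos_z_5 = 0.5, radius_5 = 1, pos_x_6 = 8, pos_y_6 = 7, pos_z_6 = 6.5, pos_x_7 = 1, pos_y_7 = 4, pos_z_7 = 2, height_7 = 3, pos_x_8 = 7.5, pos_y_8 = 7, pos_z_8 = 1, height_8 = 2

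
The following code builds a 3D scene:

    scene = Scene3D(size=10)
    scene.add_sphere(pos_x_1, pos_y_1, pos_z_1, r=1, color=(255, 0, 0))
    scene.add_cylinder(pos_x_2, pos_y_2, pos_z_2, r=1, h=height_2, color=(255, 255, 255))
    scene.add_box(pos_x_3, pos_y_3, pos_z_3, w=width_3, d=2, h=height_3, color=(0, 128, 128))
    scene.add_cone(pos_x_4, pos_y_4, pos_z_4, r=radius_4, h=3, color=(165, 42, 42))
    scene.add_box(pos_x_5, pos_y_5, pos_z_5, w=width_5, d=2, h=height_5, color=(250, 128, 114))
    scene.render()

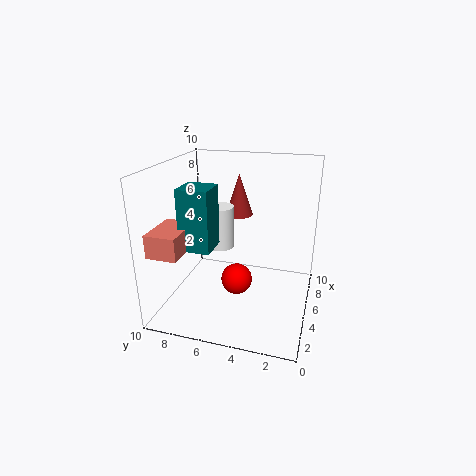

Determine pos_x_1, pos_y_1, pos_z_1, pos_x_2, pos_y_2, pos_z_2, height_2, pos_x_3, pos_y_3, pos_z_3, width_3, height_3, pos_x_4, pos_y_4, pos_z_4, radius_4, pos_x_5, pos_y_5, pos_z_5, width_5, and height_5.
pos_x_1 = 3; pos_y_1 = 4.5; pos_z_1 = 3; pos_x_2 = 5.5; pos_y_2 = 6.5; pos_z_2 = 4; height_2 = 3; pos_x_3 = 2; pos_y_3 = 6; pos_z_3 = 5; width_3 = 2; height_3 = 4; pos_x_4 = 7; pos_y_4 = 5.5; pos_z_4 = 6; radius_4 = 1; pos_x_5 = 0.5; pos_y_5 = 7.5; pos_z_5 = 5; width_5 = 3; height_5 = 1.5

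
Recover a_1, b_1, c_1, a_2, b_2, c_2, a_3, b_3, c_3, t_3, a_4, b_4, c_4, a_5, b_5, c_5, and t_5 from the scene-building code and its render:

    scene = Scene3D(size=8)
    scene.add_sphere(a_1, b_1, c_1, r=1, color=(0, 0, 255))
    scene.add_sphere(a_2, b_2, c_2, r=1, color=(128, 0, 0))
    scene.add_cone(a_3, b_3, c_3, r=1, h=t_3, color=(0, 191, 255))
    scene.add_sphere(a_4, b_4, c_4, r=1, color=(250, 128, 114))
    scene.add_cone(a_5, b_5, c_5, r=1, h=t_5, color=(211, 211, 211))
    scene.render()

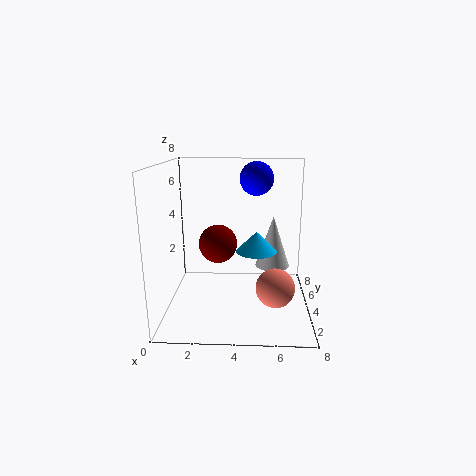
a_1 = 5
b_1 = 6
c_1 = 7
a_2 = 3
b_2 = 3
c_2 = 4
a_3 = 5
b_3 = 2
c_3 = 4
t_3 = 1
a_4 = 6
b_4 = 2
c_4 = 2
a_5 = 6
b_5 = 5
c_5 = 2
t_5 = 3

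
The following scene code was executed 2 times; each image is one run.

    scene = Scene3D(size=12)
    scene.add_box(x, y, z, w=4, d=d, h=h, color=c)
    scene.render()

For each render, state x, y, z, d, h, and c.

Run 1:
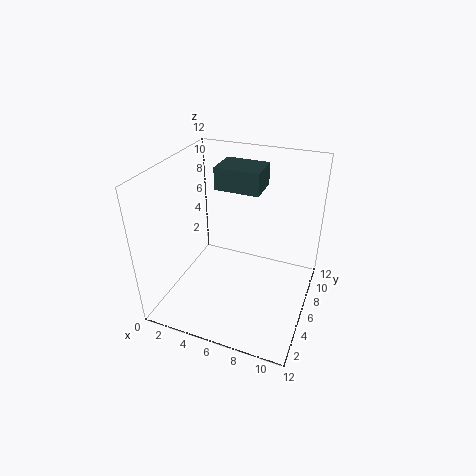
x = 3, y = 8, z = 9, d = 3, h = 2, c = 'darkslategray'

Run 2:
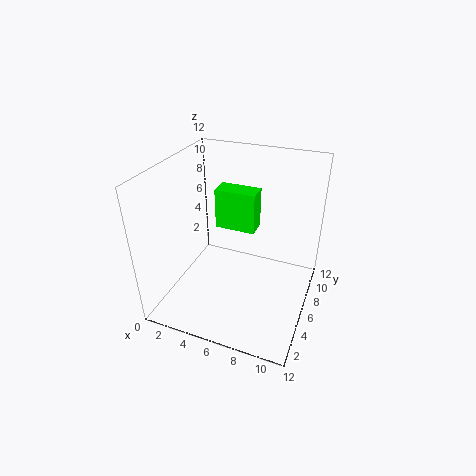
x = 2, y = 10, z = 4, d = 2, h = 4, c = 'lime'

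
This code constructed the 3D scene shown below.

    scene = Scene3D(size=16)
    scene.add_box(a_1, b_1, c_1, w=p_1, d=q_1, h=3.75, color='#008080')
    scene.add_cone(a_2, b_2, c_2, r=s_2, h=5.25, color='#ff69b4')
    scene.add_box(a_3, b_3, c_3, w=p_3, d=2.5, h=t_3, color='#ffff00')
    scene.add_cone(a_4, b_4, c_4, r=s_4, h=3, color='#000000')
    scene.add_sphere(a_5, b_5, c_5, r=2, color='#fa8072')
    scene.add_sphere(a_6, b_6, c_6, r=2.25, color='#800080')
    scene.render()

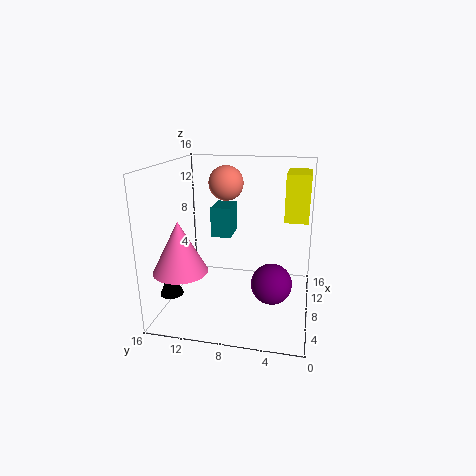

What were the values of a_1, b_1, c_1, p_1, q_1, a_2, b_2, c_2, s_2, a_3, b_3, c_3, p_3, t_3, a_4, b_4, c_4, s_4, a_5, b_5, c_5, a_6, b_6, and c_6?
a_1 = 11.5
b_1 = 9.75
c_1 = 6.5
p_1 = 3.75
q_1 = 2.5
a_2 = 2.75
b_2 = 12.75
c_2 = 6
s_2 = 2.75
a_3 = 7.5
b_3 = 0.5
c_3 = 10.25
p_3 = 4.5
t_3 = 5
a_4 = 4
b_4 = 14.5
c_4 = 2.5
s_4 = 1.25
a_5 = 10.75
b_5 = 10
c_5 = 13.5
a_6 = 7
b_6 = 4
c_6 = 3.25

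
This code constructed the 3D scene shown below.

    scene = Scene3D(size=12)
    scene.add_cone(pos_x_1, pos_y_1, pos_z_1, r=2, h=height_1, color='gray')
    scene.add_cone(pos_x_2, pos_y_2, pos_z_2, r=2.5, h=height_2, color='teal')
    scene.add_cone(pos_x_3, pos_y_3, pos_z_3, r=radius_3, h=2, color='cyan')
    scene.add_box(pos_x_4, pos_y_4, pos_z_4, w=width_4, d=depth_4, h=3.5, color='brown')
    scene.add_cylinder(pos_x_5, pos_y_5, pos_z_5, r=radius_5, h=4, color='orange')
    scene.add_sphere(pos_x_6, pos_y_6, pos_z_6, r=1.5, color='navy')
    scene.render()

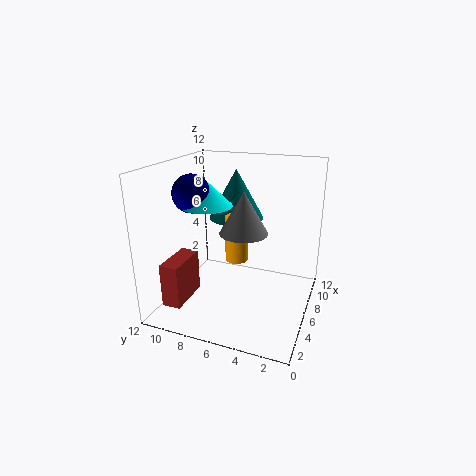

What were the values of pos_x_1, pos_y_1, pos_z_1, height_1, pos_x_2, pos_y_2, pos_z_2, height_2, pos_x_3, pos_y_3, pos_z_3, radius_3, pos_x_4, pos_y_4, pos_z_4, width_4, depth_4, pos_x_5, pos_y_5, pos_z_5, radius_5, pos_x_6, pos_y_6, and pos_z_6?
pos_x_1 = 6
pos_y_1 = 5.5
pos_z_1 = 6.5
height_1 = 3.5
pos_x_2 = 9.5
pos_y_2 = 7.5
pos_z_2 = 6.5
height_2 = 4.5
pos_x_3 = 4.5
pos_y_3 = 8
pos_z_3 = 9
radius_3 = 2
pos_x_4 = 1
pos_y_4 = 9
pos_z_4 = 1.5
width_4 = 3.5
depth_4 = 1.5
pos_x_5 = 7
pos_y_5 = 6.5
pos_z_5 = 3.5
radius_5 = 1
pos_x_6 = 4
pos_y_6 = 9
pos_z_6 = 10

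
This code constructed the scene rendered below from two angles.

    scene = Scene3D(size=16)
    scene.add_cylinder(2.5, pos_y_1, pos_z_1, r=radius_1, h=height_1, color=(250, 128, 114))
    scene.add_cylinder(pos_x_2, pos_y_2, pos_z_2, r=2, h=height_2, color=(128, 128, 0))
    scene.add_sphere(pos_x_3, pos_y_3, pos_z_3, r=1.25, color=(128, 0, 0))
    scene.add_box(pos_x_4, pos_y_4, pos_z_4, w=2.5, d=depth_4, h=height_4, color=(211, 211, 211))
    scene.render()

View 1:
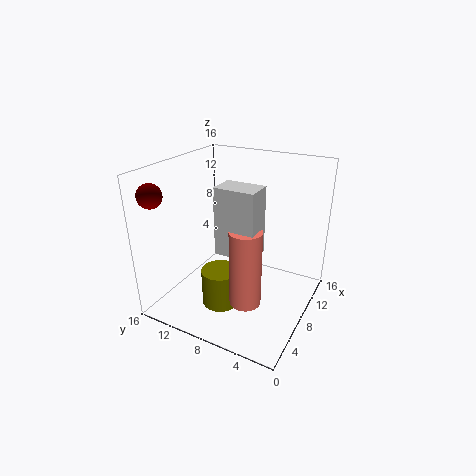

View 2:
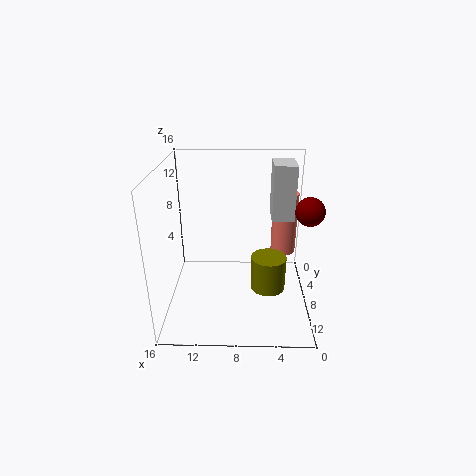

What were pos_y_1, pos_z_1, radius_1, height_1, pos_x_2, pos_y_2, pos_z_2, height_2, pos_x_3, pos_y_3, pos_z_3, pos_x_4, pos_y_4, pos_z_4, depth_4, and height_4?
pos_y_1 = 4.25
pos_z_1 = 4.5
radius_1 = 1.5
height_1 = 7.5
pos_x_2 = 4.5
pos_y_2 = 8.25
pos_z_2 = 1.75
height_2 = 4
pos_x_3 = 1.75
pos_y_3 = 14.25
pos_z_3 = 13.75
pos_x_4 = 1.75
pos_y_4 = 3.25
pos_z_4 = 9.5
depth_4 = 3.75
height_4 = 6.25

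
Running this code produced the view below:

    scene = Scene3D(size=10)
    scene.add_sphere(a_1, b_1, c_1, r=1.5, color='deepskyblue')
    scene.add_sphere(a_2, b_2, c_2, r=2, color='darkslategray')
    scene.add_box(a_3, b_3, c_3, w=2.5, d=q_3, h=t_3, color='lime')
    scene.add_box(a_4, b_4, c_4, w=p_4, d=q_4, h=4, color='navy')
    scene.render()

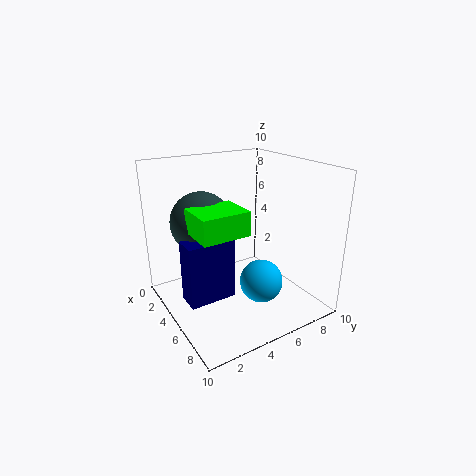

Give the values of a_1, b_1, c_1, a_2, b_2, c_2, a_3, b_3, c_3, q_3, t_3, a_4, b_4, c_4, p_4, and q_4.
a_1 = 6.5
b_1 = 6
c_1 = 2
a_2 = 4.5
b_2 = 2.5
c_2 = 6.5
a_3 = 5.5
b_3 = 1
c_3 = 6.5
q_3 = 3
t_3 = 1.5
a_4 = 5.5
b_4 = 0.5
c_4 = 2
p_4 = 1.5
q_4 = 3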